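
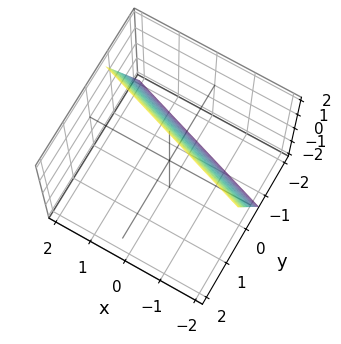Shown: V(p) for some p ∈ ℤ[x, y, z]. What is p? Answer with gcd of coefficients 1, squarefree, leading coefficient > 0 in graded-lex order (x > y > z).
(a) The degree is 1 — every cross-section is a straight line — this is a plane.
(b) From the axis intercepts and sections: it crosses the z-axis at the gridline z = 2; it meets the x-axis at x = -2 (among the integer gridlines).
(c) Matching integer coefficients to the picture gives p.

x + 3*y - z + 2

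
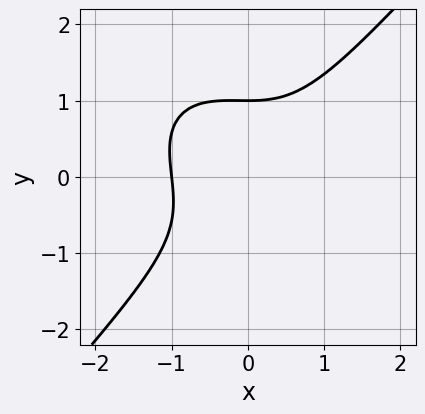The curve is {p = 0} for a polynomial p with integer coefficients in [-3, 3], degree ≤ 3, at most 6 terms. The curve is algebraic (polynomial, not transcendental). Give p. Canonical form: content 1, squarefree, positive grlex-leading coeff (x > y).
(a) The degree is 3 — a generic line meets the curve in up to 3 points.
(b) Observable constraints: it crosses the x-axis at the gridline x = -1; it meets the y-axis at y = 1 (among the integer gridlines).
(c) Putting this together gives p.

3*x^3 + x^2*y - 3*y^3 + 3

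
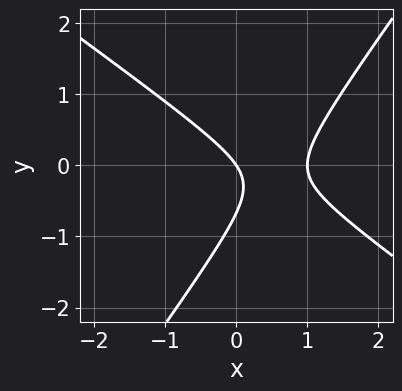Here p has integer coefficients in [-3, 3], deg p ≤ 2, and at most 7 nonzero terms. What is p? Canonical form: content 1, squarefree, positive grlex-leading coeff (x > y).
3*x^2 + 2*x*y - 3*y^2 - 3*x - 2*y

Degree: no degree-1 curve has this shape, so deg p = 2.
Checking where it meets the axes: among the integer gridlines, it crosses the x-axis at x ∈ {0, 1}; it meets the y-axis at y = 0 (among the integer gridlines).
Assembling these constraints gives the stated polynomial.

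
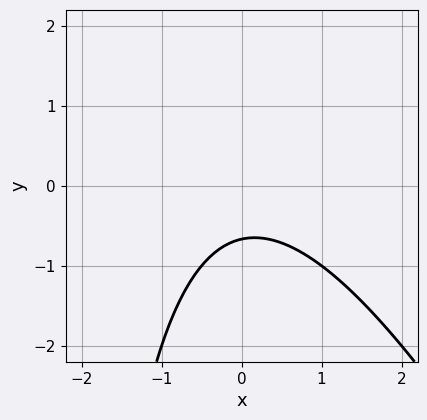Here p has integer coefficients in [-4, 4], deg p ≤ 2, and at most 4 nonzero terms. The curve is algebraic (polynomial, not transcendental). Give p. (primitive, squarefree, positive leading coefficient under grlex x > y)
2*x^2 + x*y + 3*y + 2

1. The degree is 2 — a generic line meets the curve in up to 2 points.
2. Observable constraints: the curve avoids every integer x-axis point in the box.
3. Solving for integer coefficients yields p as stated.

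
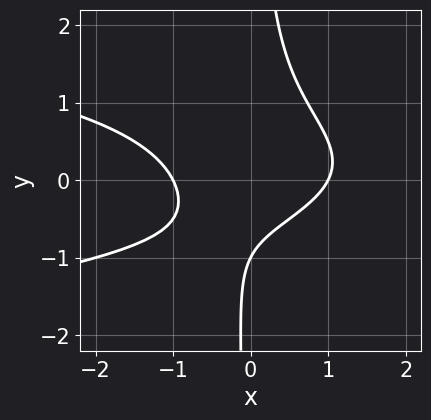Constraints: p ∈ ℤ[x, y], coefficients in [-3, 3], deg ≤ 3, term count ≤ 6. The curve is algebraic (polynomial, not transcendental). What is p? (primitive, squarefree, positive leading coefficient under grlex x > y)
1. Degree: the shape is more complex than any degree-2 curve, so deg p = 3.
2. Against the integer gridlines: the x-axis gridline crossings are at x ∈ {-1, 1}; one y-axis crossing is at y = -1.
3. These observations pin down the coefficients.

2*x*y^2 + x^2 - y - 1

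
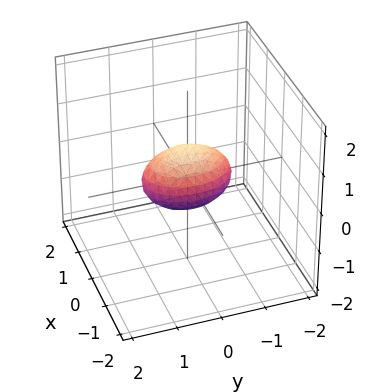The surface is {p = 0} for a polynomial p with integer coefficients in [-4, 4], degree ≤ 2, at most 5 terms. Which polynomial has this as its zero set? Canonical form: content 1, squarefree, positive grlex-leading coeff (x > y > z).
2*x^2 + y^2 + 2*z^2 - 1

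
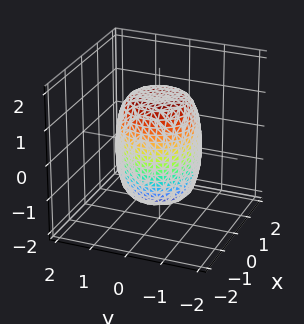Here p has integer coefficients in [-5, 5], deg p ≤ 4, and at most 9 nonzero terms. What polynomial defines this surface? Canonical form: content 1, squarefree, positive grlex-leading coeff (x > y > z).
2*x^4 + 4*x^2*y^2 + 2*y^4 - x^2 - y^2 + z^2 - 2

1. The degree is 4 — the shape is more complex than any degree-3 surface.
2. Symmetry: every cross-section ⟂ z is a circle, so x, y appear only via x² + y².
3. Against the integer gridlines: a circular section at z = 0 has radius between 1 and 2.
4. These observations pin down the coefficients.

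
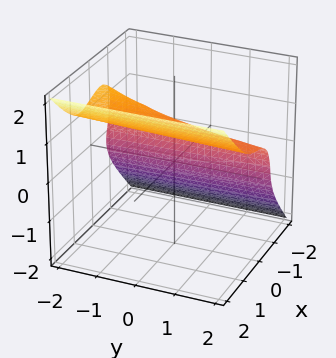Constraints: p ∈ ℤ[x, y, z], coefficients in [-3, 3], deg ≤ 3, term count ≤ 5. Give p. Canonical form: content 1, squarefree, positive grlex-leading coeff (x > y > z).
3*x^3 + x*y*z - y*z^2 - 3*z^3 + 2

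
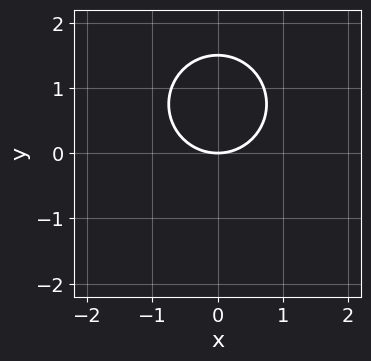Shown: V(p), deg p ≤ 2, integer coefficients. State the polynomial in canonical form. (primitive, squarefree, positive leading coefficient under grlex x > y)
2*x^2 + 2*y^2 - 3*y

1. Degree: the shape is more complex than any degree-1 curve, so deg p = 2.
2. Symmetries: mirror symmetry x ↦ −x ⇒ only even powers of x.
3. From the visible intercepts: it crosses the y-axis at the gridline y = 0; one x-axis crossing is at x = 0.
4. Fitting integer coefficients to these (and the overall shape) gives p.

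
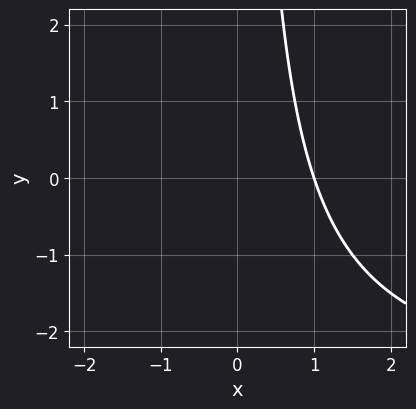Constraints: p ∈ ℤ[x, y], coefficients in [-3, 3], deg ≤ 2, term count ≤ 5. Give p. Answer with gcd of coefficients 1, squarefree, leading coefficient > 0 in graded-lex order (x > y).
The degree is 2 — no degree-1 curve has this shape.
Against the integer gridlines: the curve avoids every integer y-axis point in the box; it crosses the x-axis at the gridline x = 1.
Fitting integer coefficients to these (and the overall shape) gives p.

x*y + 3*x - 3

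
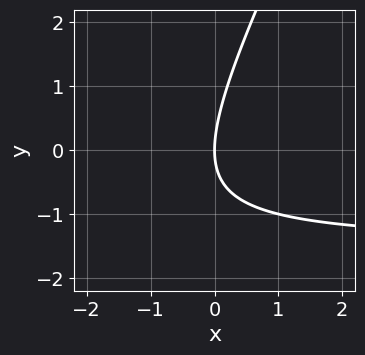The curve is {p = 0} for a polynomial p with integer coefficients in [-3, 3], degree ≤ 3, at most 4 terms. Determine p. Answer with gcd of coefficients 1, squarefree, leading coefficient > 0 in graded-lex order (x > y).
2*x*y - y^2 + 3*x

First, deg p = 2. The shape is more complex than any degree-1 curve.
Next, observable constraints: it meets the y-axis at y = 0 (among the integer gridlines); one x-axis crossing is at x = 0.
Finally, fitting integer coefficients to these (and the overall shape) gives p.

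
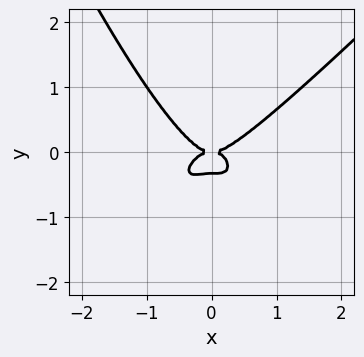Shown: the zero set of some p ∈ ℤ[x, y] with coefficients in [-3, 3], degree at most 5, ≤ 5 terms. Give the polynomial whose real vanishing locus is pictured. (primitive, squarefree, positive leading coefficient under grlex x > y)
3*x^4 - 2*x^3*y - x^2*y^2 - 3*y^3 - y^2

1. The degree is 4 — the shape is more complex than any degree-3 curve.
2. From the visible intercepts: it crosses the y-axis at the gridline y = 0; one x-axis crossing is at x = 0.
3. Fitting integer coefficients to these (and the overall shape) gives p.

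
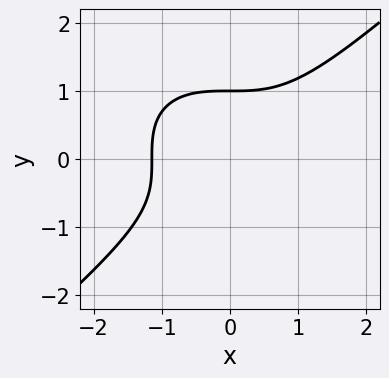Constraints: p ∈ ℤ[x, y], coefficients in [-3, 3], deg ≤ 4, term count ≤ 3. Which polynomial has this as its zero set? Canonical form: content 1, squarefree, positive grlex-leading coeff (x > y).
2*x^3 - 3*y^3 + 3

1. deg p = 3. No degree-2 curve has this shape.
2. Observable constraints: one y-axis crossing is at y = 1.
3. Together with the visible shape, these determine p as stated.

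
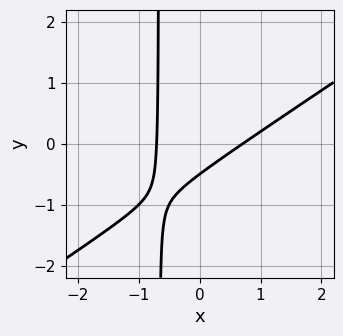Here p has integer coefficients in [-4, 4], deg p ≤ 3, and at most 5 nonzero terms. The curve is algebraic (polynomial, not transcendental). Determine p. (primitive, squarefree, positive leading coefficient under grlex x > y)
1. Degree: a generic line meets the curve in up to 2 points, so deg p = 2.
2. The integer polynomial consistent with all of this is the stated p.

2*x^2 - 3*x*y - 2*y - 1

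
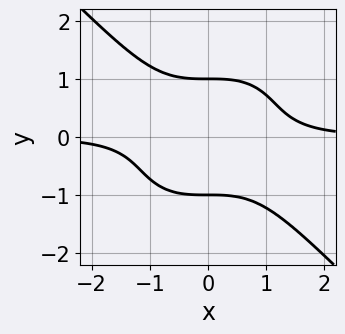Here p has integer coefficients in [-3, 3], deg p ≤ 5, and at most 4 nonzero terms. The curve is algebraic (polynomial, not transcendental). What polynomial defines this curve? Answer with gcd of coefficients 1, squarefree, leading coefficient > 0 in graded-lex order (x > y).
First, deg p = 4. No degree-3 curve has this shape.
Then, observable constraints: no x-intercept at any integer in the box; among the integer gridlines, it crosses the y-axis at y ∈ {-1, 1}.
Finally, these observations pin down the coefficients.

x^3*y + y^4 - 1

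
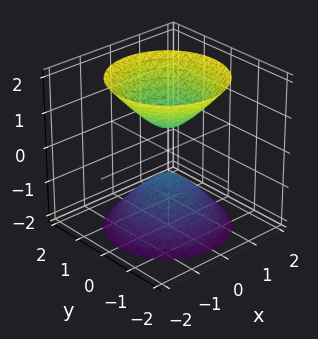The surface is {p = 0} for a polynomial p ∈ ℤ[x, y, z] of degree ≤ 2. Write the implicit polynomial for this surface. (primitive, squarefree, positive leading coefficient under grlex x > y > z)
3*x^2 + 3*y^2 - 2*z^2 + 1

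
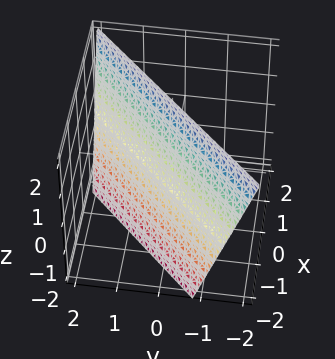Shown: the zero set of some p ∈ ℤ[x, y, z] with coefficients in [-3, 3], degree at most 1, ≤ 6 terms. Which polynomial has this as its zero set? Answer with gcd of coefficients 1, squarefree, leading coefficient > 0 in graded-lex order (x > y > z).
First, degree: every cross-section is a straight line — this is a plane, so deg p = 1.
Then, reading off the gridlines: it meets the z-axis at z = 2 (among the integer gridlines).
Finally, the integer polynomial consistent with all of this is the stated p.

3*x - 3*y - z + 2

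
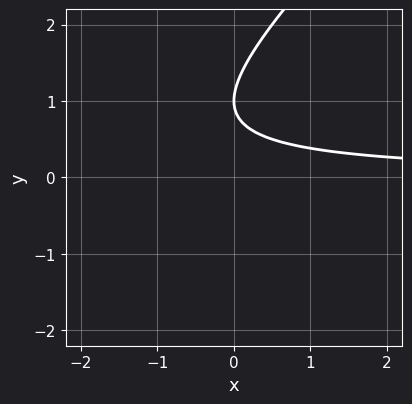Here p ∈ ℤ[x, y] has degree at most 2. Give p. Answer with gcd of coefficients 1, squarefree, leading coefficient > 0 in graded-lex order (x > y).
x*y - y^2 + 2*y - 1

1. The degree is 2 — the shape is more complex than any degree-1 curve.
2. Observable constraints: one y-axis crossing is at y = 1; no x-intercept at any integer in the box.
3. The integer polynomial consistent with all of this is the stated p.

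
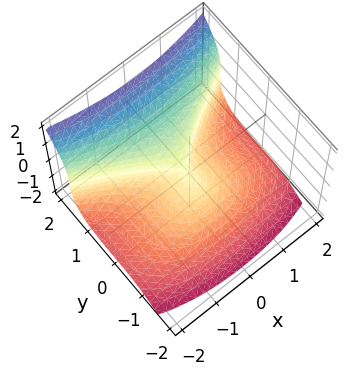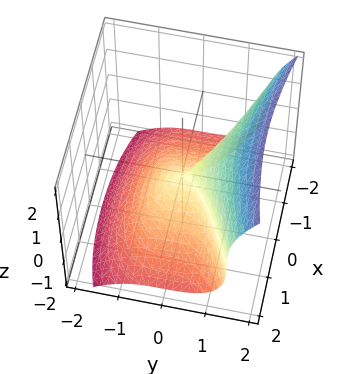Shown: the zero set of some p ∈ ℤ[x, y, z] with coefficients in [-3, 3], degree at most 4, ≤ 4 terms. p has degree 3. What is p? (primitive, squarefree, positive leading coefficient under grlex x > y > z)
(a) The degree is 3 — the shape is more complex than any degree-2 surface.
(b) Observable constraints: one z-axis crossing is at z = 0; it crosses the y-axis at the gridline y = 0.
(c) The integer polynomial consistent with all of this is the stated p.

3*y^3 - 2*z^3 - 2*x^2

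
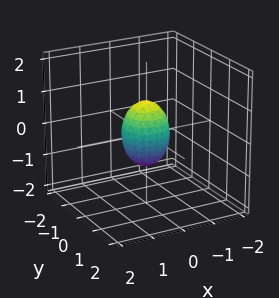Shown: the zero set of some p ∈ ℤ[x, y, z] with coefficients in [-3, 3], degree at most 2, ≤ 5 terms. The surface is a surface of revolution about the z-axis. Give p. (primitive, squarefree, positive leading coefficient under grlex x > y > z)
2*x^2 + 2*y^2 + z^2 - 1

The degree is 2 — no degree-1 surface has this shape.
Symmetry: every cross-section ⟂ z is a circle, so x, y appear only via x² + y².
Against the integer gridlines: a circular section at z = 0 has radius between 0 and 1; the z-axis gridline crossings are at z ∈ {-1, 1}.
Assembling these constraints gives the stated polynomial.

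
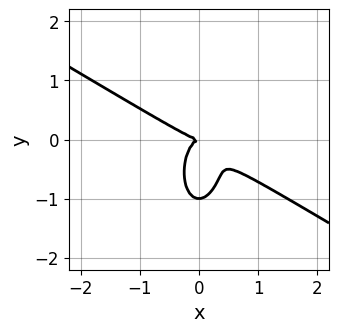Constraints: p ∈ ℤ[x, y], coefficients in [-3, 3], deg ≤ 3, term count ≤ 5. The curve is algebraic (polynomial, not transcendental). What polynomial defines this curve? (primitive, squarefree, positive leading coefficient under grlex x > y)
2*x^3 + 3*x^2*y + y^3 + y^2

1. Degree: a generic line meets the curve in up to 3 points, so deg p = 3.
2. Reading off the gridlines: one x-axis crossing is at x = 0; the y-axis gridline crossings are at y ∈ {-1, 0}.
3. The integer polynomial consistent with all of this is the stated p.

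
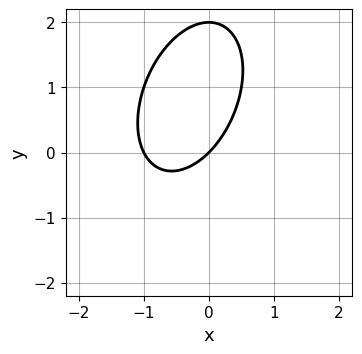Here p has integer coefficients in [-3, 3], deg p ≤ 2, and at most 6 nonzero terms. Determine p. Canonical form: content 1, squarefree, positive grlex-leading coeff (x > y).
2*x^2 - x*y + y^2 + 2*x - 2*y

(a) The degree is 2 — the shape is more complex than any degree-1 curve.
(b) Reading off the gridlines: among the integer gridlines, it crosses the x-axis at x ∈ {-1, 0}; among the integer gridlines, it crosses the y-axis at y ∈ {0, 2}.
(c) Solving for integer coefficients yields p as stated.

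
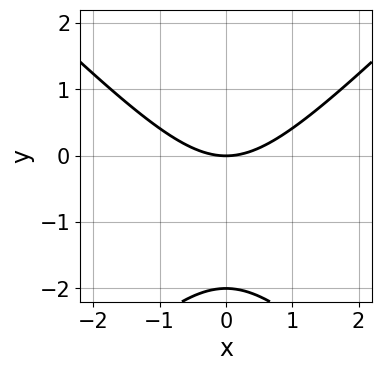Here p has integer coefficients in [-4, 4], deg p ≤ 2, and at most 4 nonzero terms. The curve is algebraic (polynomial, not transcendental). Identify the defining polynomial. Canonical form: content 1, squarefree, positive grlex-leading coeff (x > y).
x^2 - y^2 - 2*y

(a) The degree is 2 — no degree-1 curve has this shape.
(b) Symmetries: it's symmetric under x → −x, forcing even powers of x.
(c) Against the integer gridlines: one x-axis crossing is at x = 0; the y-axis gridline crossings are at y ∈ {-2, 0}.
(d) Together with the visible shape, these determine p as stated.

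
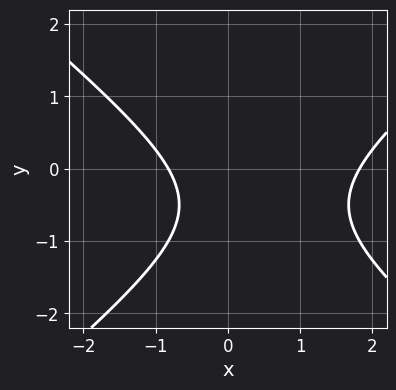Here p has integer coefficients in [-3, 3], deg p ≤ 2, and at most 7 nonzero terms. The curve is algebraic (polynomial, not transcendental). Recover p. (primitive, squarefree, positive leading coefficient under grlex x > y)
2*x^2 - 3*y^2 - 2*x - 3*y - 3

Degree: the shape is more complex than any degree-1 curve, so deg p = 2.
Observable constraints: no y-intercept at any integer in the box.
These observations pin down the coefficients.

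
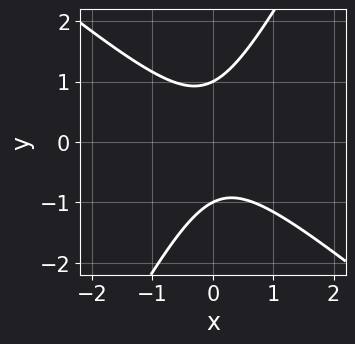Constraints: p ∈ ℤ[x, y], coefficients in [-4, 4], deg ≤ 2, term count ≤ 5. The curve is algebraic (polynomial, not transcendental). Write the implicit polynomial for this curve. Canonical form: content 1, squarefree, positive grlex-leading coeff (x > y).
3*x^2 + 2*x*y - 2*y^2 + 2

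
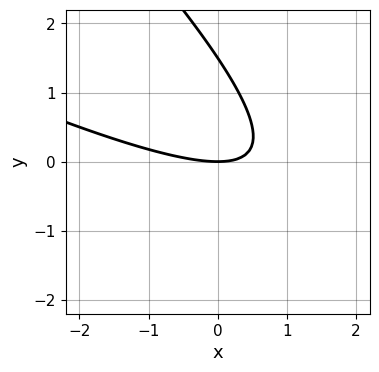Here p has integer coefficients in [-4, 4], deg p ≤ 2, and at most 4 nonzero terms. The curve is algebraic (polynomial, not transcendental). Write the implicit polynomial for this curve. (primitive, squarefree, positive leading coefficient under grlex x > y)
x^2 + 3*x*y + 2*y^2 - 3*y

1. Degree: a generic line meets the curve in up to 2 points, so deg p = 2.
2. Checking where it meets the axes: it crosses the x-axis at the gridline x = 0; it crosses the y-axis at the gridline y = 0.
3. These observations pin down the coefficients.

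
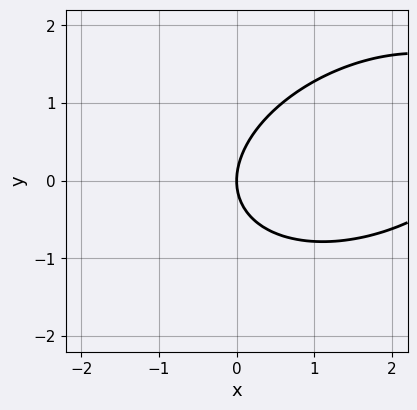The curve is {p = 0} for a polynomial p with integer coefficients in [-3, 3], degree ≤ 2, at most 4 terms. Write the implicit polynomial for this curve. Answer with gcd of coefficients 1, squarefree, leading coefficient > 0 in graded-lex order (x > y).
(a) Degree: a generic line meets the curve in up to 2 points, so deg p = 2.
(b) Observable constraints: one y-axis crossing is at y = 0; it crosses the x-axis at the gridline x = 0.
(c) Together with the visible shape, these determine p as stated.

x^2 - x*y + 2*y^2 - 3*x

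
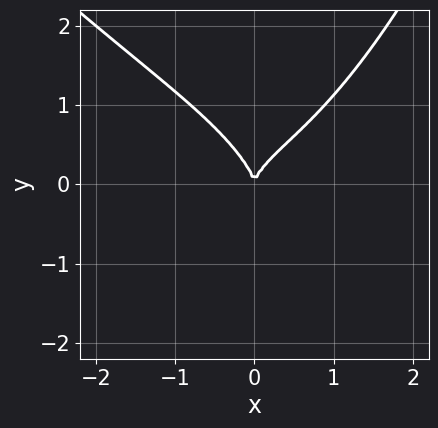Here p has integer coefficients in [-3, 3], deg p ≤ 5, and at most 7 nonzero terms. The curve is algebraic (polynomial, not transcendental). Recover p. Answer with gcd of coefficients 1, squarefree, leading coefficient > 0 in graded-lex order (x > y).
(a) Degree: the shape is more complex than any degree-3 curve, so deg p = 4.
(b) Observable constraints: one y-axis crossing is at y = 0; it crosses the x-axis at the gridline x = 0.
(c) Together with the visible shape, these determine p as stated.

x^4 + x^3*y - x*y^2 - 2*y^3 + 2*x^2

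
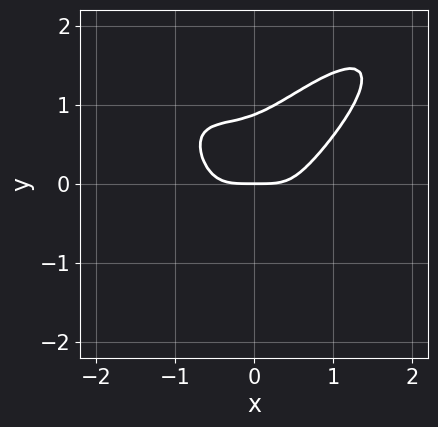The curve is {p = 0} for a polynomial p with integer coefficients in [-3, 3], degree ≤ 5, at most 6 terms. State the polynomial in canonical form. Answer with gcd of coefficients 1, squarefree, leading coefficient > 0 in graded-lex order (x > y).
3*x^4 - 3*x^2*y^2 + 3*y^4 - 3*x*y^2 - 2*y

1. Degree: the shape is more complex than any degree-3 curve, so deg p = 4.
2. Checking where it meets the axes: it meets the y-axis at y = 0 (among the integer gridlines); it meets the x-axis at x = 0 (among the integer gridlines).
3. These observations pin down the coefficients.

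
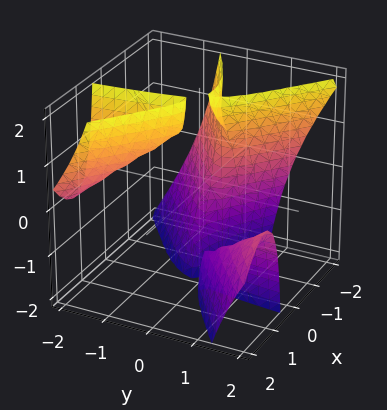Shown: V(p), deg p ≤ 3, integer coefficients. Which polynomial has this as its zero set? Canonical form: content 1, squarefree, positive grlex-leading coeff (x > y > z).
2*x^3 - 3*x*y^2 + 3*x*y*z + 2*x^2 + 2*y^2

First, there are 3 components. They look like related sheets of one shape, so recover p as a whole.
Then, degree: a generic line meets the surface in up to 3 points, so deg p = 3.
Next, checking where it meets the axes: one x-axis crossing is at x = -1; every point of the z-axis in the box is on the surface.
Finally, assembling these constraints gives the stated polynomial.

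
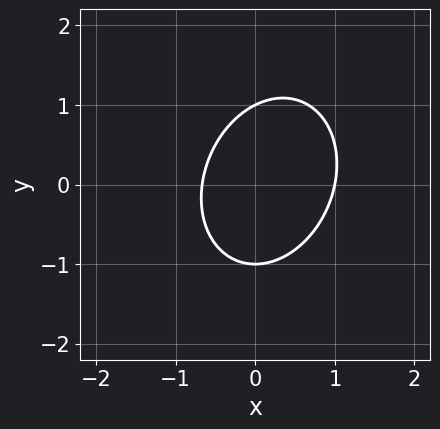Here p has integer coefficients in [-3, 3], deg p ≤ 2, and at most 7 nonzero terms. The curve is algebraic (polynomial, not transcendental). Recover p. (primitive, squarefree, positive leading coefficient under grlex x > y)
3*x^2 - x*y + 2*y^2 - x - 2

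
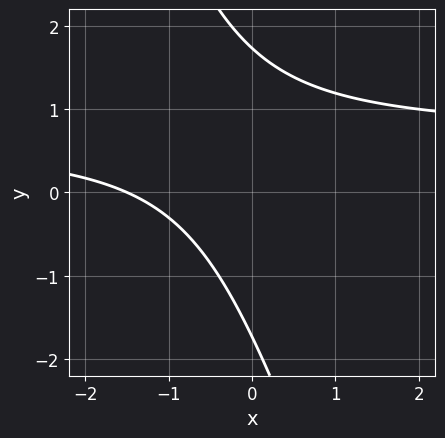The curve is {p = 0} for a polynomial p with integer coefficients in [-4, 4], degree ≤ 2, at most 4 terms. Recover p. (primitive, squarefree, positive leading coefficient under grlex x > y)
(a) deg p = 2. The shape is more complex than any degree-1 curve.
(b) Matching integer coefficients to the picture gives p.

3*x*y + y^2 - 2*x - 3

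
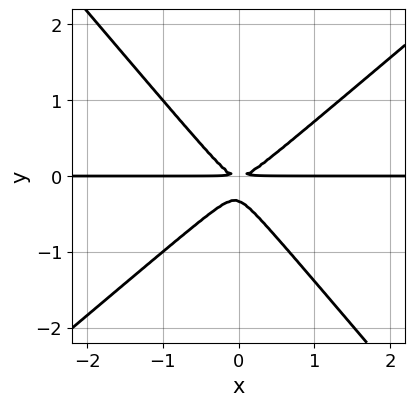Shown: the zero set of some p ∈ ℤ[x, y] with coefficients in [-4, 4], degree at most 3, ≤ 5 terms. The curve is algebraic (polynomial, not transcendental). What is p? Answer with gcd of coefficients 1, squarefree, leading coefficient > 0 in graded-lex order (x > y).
3*x^2*y - x*y^2 - 3*y^3 - y^2

The degree is 3 — a generic line meets the curve in up to 3 points.
From the visible intercepts: the visible x-axis segment lies entirely on the curve.
The integer polynomial consistent with all of this is the stated p.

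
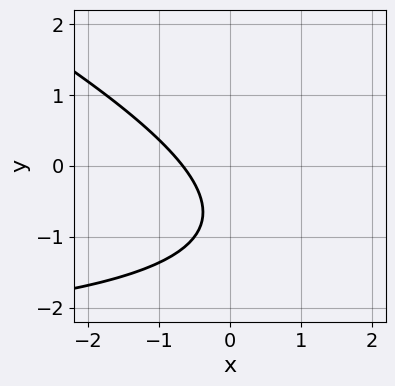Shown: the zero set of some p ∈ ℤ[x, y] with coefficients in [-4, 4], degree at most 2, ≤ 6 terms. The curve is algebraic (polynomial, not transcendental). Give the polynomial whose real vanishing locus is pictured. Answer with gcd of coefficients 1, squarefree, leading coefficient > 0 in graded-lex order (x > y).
(a) deg p = 2. No degree-1 curve has this shape.
(b) Against the integer gridlines: no y-intercept at any integer in the box.
(c) Solving for integer coefficients yields p as stated.

x*y + 2*y^2 + 3*x + 3*y + 2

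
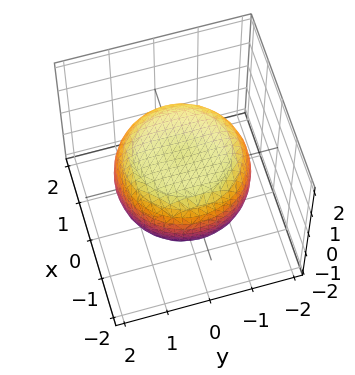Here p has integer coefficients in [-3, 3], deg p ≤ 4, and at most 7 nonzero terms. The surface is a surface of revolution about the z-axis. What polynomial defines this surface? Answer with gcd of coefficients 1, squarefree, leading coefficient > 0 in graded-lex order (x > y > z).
1. Degree: no degree-3 surface has this shape, so deg p = 4.
2. Symmetries: the surface is invariant under rotation about z: p = q(x² + y², z).
3. From the axis intercepts and sections: among the integer gridlines, it crosses the z-axis at z ∈ {-1, 1}; a circular section at z = 1 has radius exactly 1.
4. Matching integer coefficients to the picture gives p.

x^4 + 2*x^2*y^2 + y^4 - x^2 - y^2 + 3*z^2 - 3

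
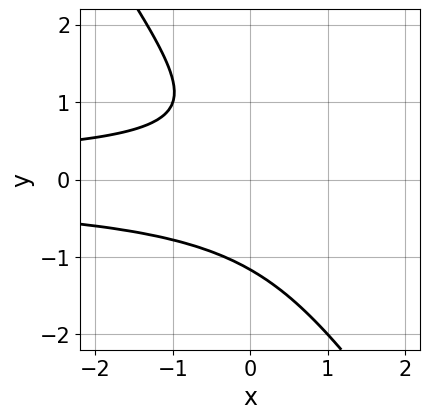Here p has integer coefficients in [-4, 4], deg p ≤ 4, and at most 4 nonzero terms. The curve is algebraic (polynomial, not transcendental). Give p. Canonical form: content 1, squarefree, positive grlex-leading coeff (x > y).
First, the degree is 3 — the shape is more complex than any degree-2 curve.
Then, checking where it meets the axes: no x-intercept at any integer in the box.
Finally, these observations pin down the coefficients.

3*x*y^2 + 2*y^3 - y + 2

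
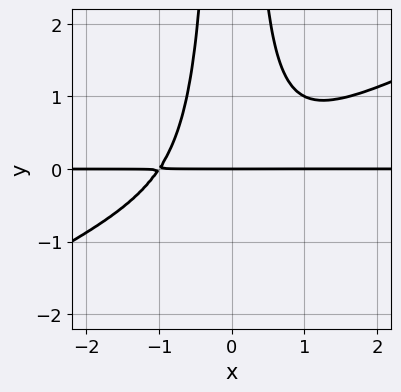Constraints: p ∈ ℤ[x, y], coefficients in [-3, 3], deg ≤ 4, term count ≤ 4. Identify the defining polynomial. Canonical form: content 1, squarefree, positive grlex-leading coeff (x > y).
The degree is 4 — a generic line meets the curve in up to 4 points.
Against the integer gridlines: the visible x-axis segment lies entirely on the curve; one y-axis crossing is at y = 0.
Solving for integer coefficients yields p as stated.

x^3*y - 2*x^2*y^2 + y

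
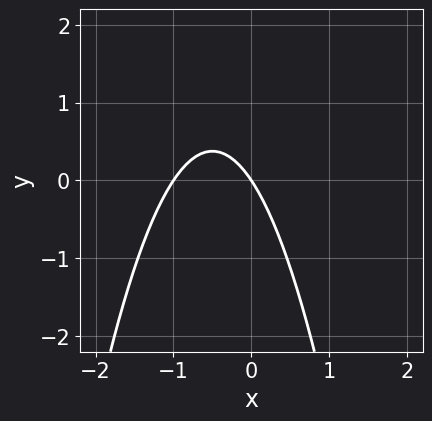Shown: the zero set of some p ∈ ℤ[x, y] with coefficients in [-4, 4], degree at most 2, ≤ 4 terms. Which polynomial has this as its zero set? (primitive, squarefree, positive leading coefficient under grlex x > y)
1. deg p = 2.
2. Against the integer gridlines: among the integer gridlines, it crosses the x-axis at x ∈ {-1, 0}; it crosses the y-axis at the gridline y = 0.
3. Assembling these constraints gives the stated polynomial.

3*x^2 + 3*x + 2*y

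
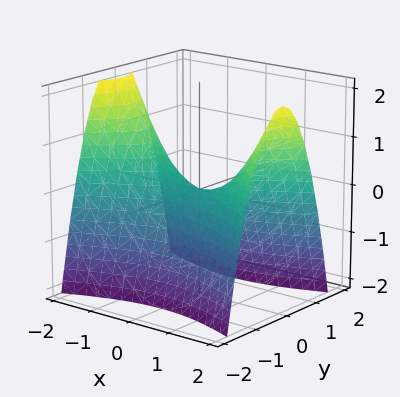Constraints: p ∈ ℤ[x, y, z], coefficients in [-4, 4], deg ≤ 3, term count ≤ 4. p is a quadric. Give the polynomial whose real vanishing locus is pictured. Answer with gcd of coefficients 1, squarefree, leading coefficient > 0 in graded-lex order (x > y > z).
x^2 - 3*y^2 - 2*z

First, degree: a saddle surface; a quadric, so deg p = 2.
Next, symmetries: the y ↦ −y reflection is a symmetry, so y appears only in even powers; it's symmetric under x → −x, forcing even powers of x.
Then, checking where it meets the axes: one y-axis crossing is at y = 0; it meets the z-axis at z = 0 (among the integer gridlines).
Finally, matching integer coefficients to the picture gives p.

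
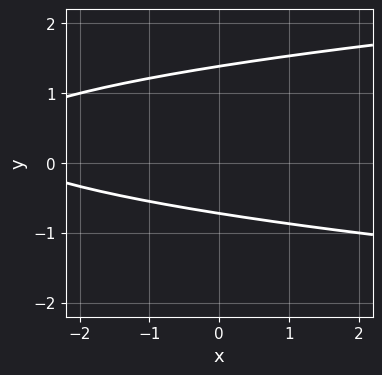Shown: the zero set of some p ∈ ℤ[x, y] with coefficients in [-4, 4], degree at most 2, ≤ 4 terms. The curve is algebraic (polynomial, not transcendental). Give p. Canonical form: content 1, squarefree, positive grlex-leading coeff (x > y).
3*y^2 - x - 2*y - 3

(a) Degree: a generic line meets the curve in up to 2 points, so deg p = 2.
(b) Checking where it meets the axes: no x-intercept at any integer in the box.
(c) Together with the visible shape, these determine p as stated.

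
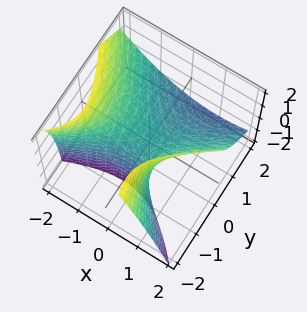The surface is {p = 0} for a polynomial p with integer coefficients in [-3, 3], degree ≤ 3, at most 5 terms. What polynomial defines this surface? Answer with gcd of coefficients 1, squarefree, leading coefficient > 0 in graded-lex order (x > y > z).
(a) deg p = 2.
(b) Observable constraints: it meets the z-axis at z = 0 (among the integer gridlines); it crosses the y-axis at the gridline y = 0; it crosses the x-axis at the gridline x = 0.
(c) Assembling these constraints gives the stated polynomial.

2*x^2 - 2*x*y - 2*y^2 - 3*y*z - 3*z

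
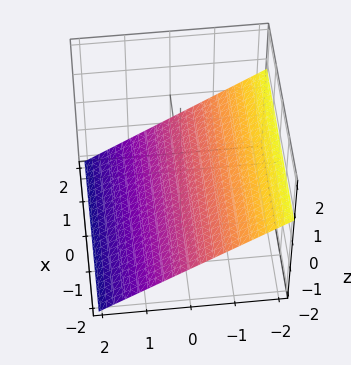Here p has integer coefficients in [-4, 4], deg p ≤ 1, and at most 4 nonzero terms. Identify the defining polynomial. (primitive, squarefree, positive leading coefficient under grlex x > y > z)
2*y + 3*z + 2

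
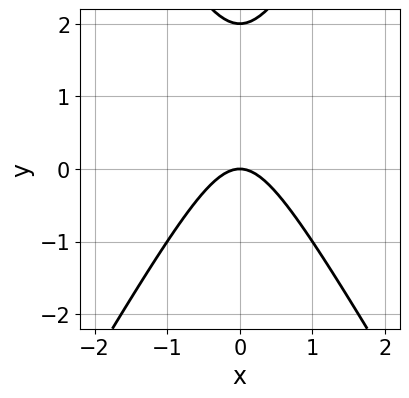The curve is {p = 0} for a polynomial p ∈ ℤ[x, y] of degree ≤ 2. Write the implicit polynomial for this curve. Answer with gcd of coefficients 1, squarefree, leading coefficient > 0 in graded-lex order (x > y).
(a) The degree is 2 — the shape is more complex than any degree-1 curve.
(b) Symmetries: the x ↦ −x reflection is a symmetry, so x appears only in even powers.
(c) Reading off the gridlines: one x-axis crossing is at x = 0; among the integer gridlines, it crosses the y-axis at y ∈ {0, 2}.
(d) Solving for integer coefficients yields p as stated.

3*x^2 - y^2 + 2*y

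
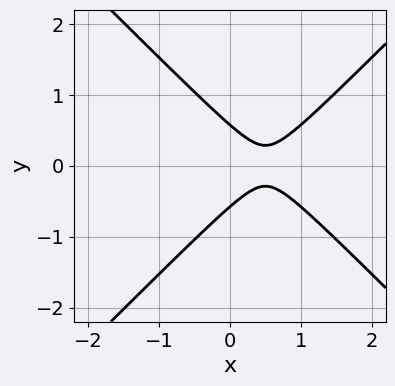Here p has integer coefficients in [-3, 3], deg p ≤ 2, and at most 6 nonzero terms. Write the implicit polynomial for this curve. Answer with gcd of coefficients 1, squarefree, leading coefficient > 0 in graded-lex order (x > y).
3*x^2 - 3*y^2 - 3*x + 1

(a) The degree is 2 — no degree-1 curve has this shape.
(b) Symmetries: mirror symmetry y ↦ −y ⇒ only even powers of y.
(c) Observable constraints: it misses every integer gridline on the x-axis.
(d) Solving for integer coefficients yields p as stated.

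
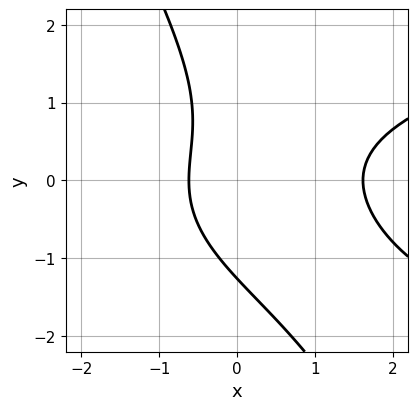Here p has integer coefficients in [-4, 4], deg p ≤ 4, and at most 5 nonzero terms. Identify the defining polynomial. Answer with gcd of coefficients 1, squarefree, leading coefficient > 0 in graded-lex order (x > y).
2*x*y^2 + y^3 - 2*x^2 + 2*x + 2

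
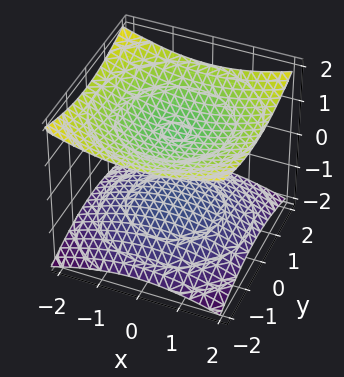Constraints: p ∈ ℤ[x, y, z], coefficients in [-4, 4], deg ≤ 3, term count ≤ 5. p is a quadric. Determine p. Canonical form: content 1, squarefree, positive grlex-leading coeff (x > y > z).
x^2 + y^2 - 3*z^2 + 3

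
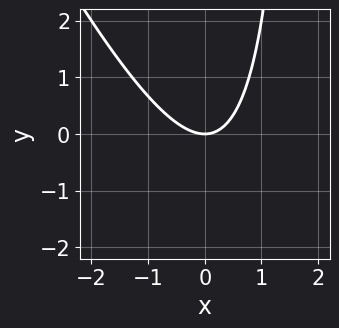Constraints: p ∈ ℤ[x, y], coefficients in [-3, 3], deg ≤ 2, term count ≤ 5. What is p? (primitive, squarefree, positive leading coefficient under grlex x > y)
First, the degree is 2 — no degree-1 curve has this shape.
Then, observable constraints: it crosses the x-axis at the gridline x = 0; it crosses the y-axis at the gridline y = 0.
Finally, together with the visible shape, these determine p as stated.

2*x^2 + x*y - 2*y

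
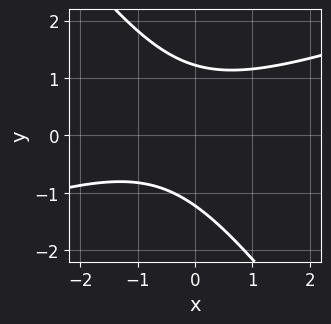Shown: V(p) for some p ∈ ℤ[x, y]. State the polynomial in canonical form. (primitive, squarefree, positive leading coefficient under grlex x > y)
x^2 - 2*x*y - 2*y^2 + x + 3

First, the degree is 2 — a generic line meets the curve in up to 2 points.
Then, from the axis intercepts and sections: no x-intercept at any integer in the box.
Finally, these observations pin down the coefficients.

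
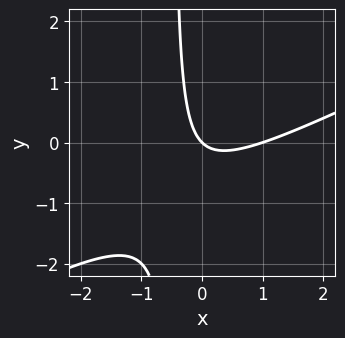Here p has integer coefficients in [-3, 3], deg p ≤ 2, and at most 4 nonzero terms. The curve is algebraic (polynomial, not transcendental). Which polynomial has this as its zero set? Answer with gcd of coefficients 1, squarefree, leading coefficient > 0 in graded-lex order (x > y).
x^2 - 2*x*y - x - y

First, deg p = 2. No degree-1 curve has this shape.
Next, against the integer gridlines: it crosses the y-axis at the gridline y = 0; the x-axis gridline crossings are at x ∈ {0, 1}.
Finally, together with the visible shape, these determine p as stated.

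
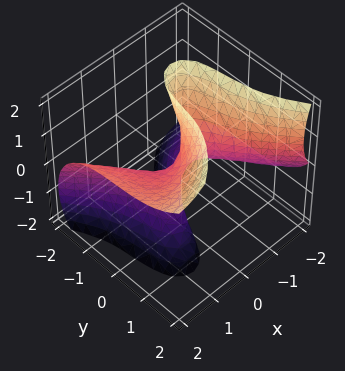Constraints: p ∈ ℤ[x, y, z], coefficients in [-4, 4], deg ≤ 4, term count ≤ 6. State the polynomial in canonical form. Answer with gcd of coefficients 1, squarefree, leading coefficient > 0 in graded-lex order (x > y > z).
(a) deg p = 3.
(b) From the visible intercepts: every point of the z-axis in the box is on the surface; one x-axis crossing is at x = 0; one y-axis crossing is at y = 0.
(c) Together with the visible shape, these determine p as stated.

2*x^3 - 3*x^2*z - 3*x*z^2 + 2*y^3 + 2*y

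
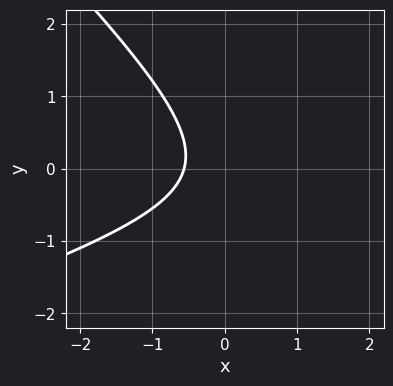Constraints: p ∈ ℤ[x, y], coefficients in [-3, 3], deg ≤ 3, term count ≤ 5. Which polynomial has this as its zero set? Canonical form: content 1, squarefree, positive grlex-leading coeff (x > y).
x^2 - 2*x*y - 3*y^2 - 3*x - 2

First, the degree is 2 — a generic line meets the curve in up to 2 points.
Then, from the visible intercepts: the curve avoids every integer y-axis point in the box.
Finally, solving for integer coefficients yields p as stated.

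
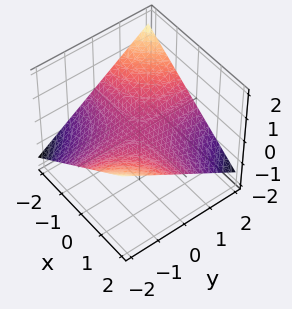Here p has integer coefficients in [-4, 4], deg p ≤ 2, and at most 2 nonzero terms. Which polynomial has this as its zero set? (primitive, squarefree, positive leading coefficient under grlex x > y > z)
x*y + 3*z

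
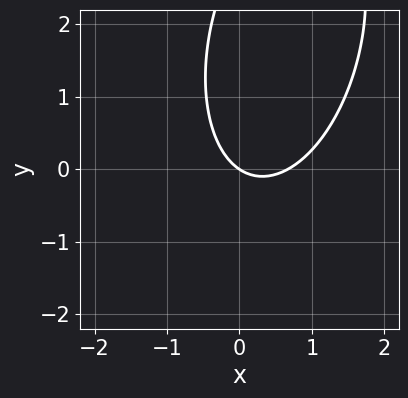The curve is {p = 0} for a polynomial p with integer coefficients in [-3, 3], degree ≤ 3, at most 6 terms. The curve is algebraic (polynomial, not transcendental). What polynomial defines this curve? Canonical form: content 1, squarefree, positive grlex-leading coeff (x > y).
3*x^2 - x*y + y^2 - 2*x - 3*y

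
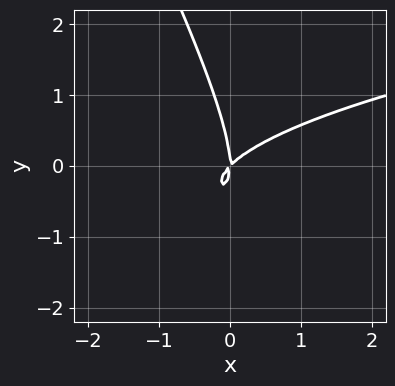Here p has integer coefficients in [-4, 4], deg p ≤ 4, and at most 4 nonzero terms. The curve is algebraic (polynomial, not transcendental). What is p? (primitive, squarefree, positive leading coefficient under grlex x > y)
2*x*y^2 + y^3 - 2*x^2 + 2*x*y

(a) Degree: a generic line meets the curve in up to 3 points, so deg p = 3.
(b) Reading off the gridlines: it crosses the x-axis at the gridline x = 0; one y-axis crossing is at y = 0.
(c) Together with the visible shape, these determine p as stated.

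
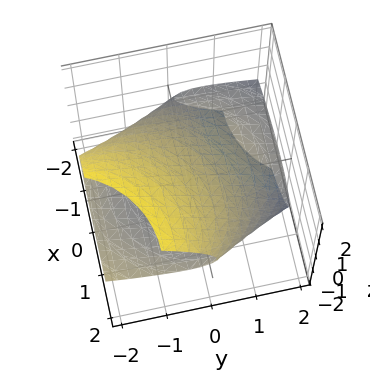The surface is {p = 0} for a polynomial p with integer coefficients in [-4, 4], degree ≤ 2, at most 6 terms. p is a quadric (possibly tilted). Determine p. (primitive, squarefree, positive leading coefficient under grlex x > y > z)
1. deg p = 2.
2. Observable constraints: among the integer gridlines, it crosses the z-axis at z ∈ {-1, 1}.
3. Assembling these constraints gives the stated polynomial.

x^2 - 2*x*z + y^2 + 3*y*z + 3*z^2 - 3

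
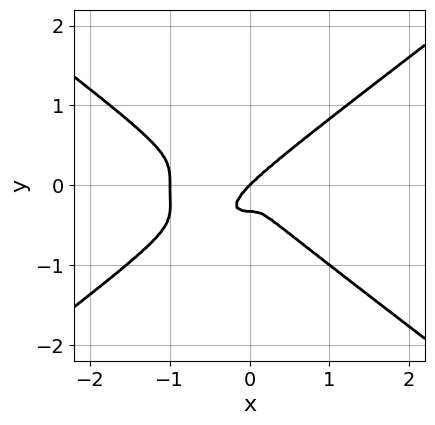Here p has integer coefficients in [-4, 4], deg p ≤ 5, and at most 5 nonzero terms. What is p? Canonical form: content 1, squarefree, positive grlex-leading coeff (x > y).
x^4 - 3*y^4 + x^3 - y^3

The degree is 4 — a generic line meets the curve in up to 4 points.
Checking where it meets the axes: one y-axis crossing is at y = 0; among the integer gridlines, it crosses the x-axis at x ∈ {-1, 0}.
Putting this together gives p.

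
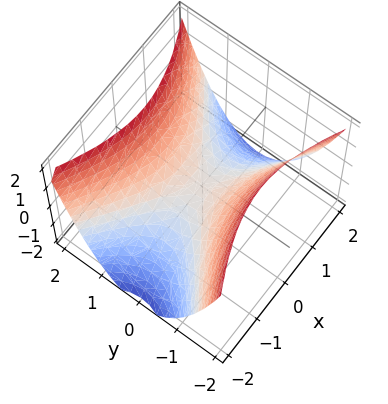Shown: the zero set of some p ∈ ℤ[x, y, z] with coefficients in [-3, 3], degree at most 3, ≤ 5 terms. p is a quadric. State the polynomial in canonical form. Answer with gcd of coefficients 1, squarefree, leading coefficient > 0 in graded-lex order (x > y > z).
x^2 - 2*y^2 + 2*z

(a) deg p = 2.
(b) Symmetries: mirror symmetry y ↦ −y ⇒ only even powers of y; the x ↦ −x reflection is a symmetry, so x appears only in even powers.
(c) Checking where it meets the axes: one x-axis crossing is at x = 0; it crosses the z-axis at the gridline z = 0.
(d) These observations pin down the coefficients.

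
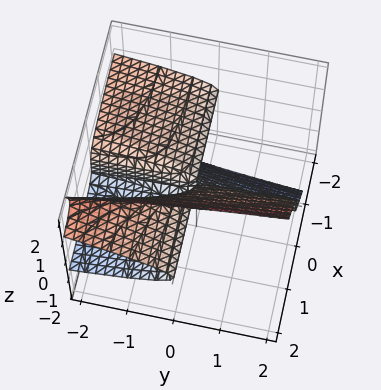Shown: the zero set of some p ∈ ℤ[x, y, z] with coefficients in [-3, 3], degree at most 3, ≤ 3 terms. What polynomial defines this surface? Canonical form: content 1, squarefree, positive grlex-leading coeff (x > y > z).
3*x*z^2 - 2*z^3 + x*y

1. Degree: a generic line meets the surface in up to 3 points, so deg p = 3.
2. Against the integer gridlines: every point of the y-axis in the box is on the surface; it crosses the z-axis at the gridline z = 0; the visible x-axis segment lies entirely on the surface.
3. Assembling these constraints gives the stated polynomial.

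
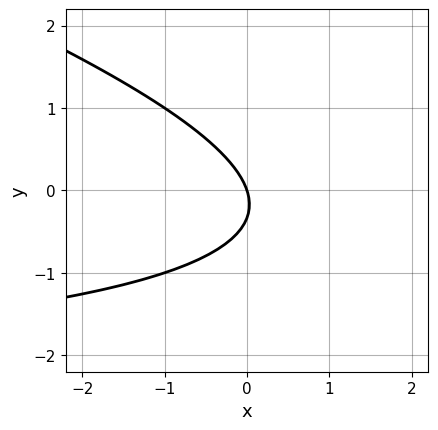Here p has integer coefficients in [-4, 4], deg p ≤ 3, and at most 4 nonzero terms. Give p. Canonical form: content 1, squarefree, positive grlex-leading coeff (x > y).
(a) deg p = 2.
(b) Reading off the gridlines: it crosses the y-axis at the gridline y = 0; it crosses the x-axis at the gridline x = 0.
(c) Solving for integer coefficients yields p as stated.

x*y + 3*y^2 + 3*x + y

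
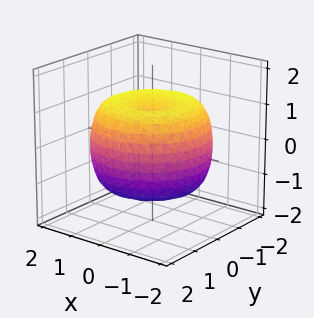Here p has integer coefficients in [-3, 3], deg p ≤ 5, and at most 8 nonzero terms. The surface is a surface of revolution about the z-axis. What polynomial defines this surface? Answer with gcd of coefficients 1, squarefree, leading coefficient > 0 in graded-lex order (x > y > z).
1. Degree: the shape is more complex than any degree-3 surface, so deg p = 4.
2. Symmetry: the z-axis is an axis of rotation, so x and y enter only as x² + y².
3. Against the integer gridlines: among the integer gridlines, it crosses the z-axis at z ∈ {-1, 1}; a circular section at z = 1 has radius between 1 and 2.
4. Solving for integer coefficients yields p as stated.

x^4 + 2*x^2*y^2 + y^4 - 2*x^2 - 2*y^2 + 2*z^2 - 2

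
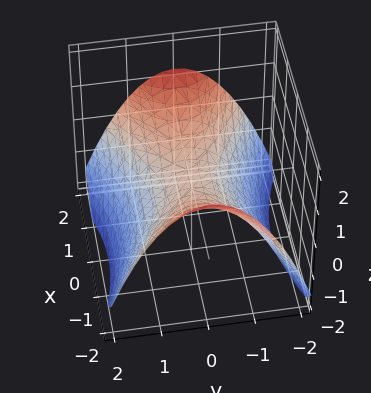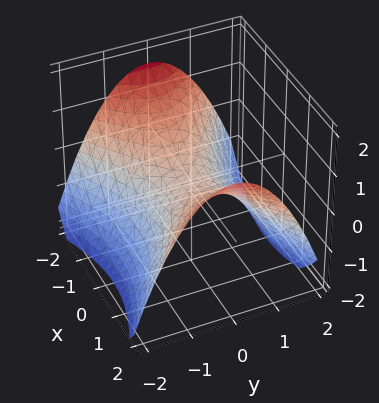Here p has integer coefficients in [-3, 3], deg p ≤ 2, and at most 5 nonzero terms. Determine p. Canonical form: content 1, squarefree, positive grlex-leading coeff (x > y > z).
x^2 - 2*y^2 - 3*z

1. deg p = 2.
2. Symmetries: it's symmetric under x → −x, forcing even powers of x; mirror symmetry y ↦ −y ⇒ only even powers of y.
3. From the axis intercepts and sections: it crosses the x-axis at the gridline x = 0; it crosses the z-axis at the gridline z = 0.
4. Matching integer coefficients to the picture gives p.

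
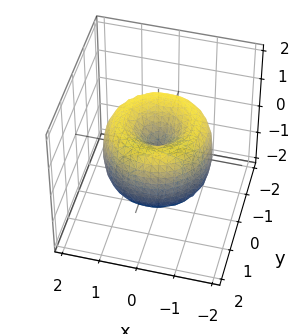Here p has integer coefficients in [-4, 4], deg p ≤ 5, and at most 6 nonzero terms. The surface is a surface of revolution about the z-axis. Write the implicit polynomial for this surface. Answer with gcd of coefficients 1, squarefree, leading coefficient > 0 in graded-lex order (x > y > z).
x^4 + 2*x^2*y^2 + y^4 - 2*x^2 - 2*y^2 + z^2

(a) Degree: the shape is more complex than any degree-3 surface, so deg p = 4.
(b) Symmetry: every cross-section ⟂ z is a circle, so x, y appear only via x² + y².
(c) Against the integer gridlines: a circular section at z = 1 has radius exactly 1; it meets the y-axis at y = 0 (among the integer gridlines); one z-axis crossing is at z = 0.
(d) Fitting integer coefficients to these (and the overall shape) gives p.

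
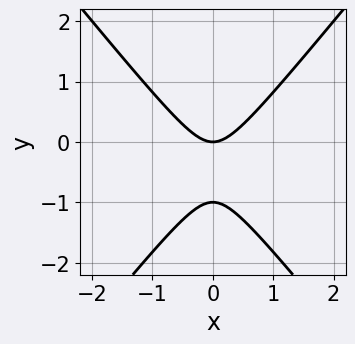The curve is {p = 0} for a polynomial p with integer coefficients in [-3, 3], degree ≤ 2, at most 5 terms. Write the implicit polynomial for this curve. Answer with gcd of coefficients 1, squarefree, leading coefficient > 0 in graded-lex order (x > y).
The degree is 2 — no degree-1 curve has this shape.
Symmetries: it's symmetric under x → −x, forcing even powers of x.
Checking where it meets the axes: one x-axis crossing is at x = 0; among the integer gridlines, it crosses the y-axis at y ∈ {-1, 0}.
Solving for integer coefficients yields p as stated.

3*x^2 - 2*y^2 - 2*y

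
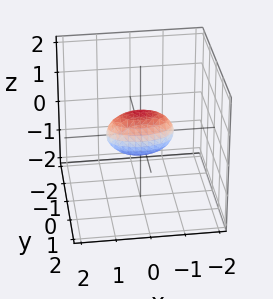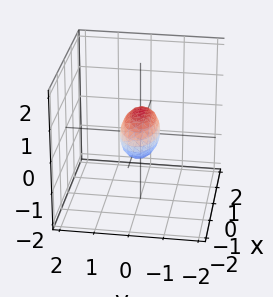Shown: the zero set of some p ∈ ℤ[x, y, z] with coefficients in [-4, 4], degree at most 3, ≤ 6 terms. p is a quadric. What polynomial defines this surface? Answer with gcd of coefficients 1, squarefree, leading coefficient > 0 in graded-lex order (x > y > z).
(a) The degree is 2 — a closed, bounded, convex surface; a quadric.
(b) Symmetries: mirror symmetry x ↦ −x ⇒ only even powers of x; mirror symmetry z ↦ −z ⇒ only even powers of z; it's symmetric under y → −y, forcing even powers of y.
(c) Observable constraints: the x-axis gridline crossings are at x ∈ {-1, 1}.
(d) Fitting integer coefficients to these (and the overall shape) gives p.

x^2 + 3*y^2 + 2*z^2 - 1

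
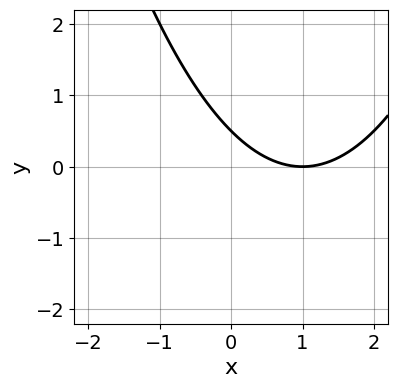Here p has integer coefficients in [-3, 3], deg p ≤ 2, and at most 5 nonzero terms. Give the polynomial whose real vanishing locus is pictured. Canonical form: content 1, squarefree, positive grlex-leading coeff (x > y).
(a) Degree: a generic line meets the curve in up to 2 points, so deg p = 2.
(b) Observable constraints: one x-axis crossing is at x = 1.
(c) Fitting integer coefficients to these (and the overall shape) gives p.

x^2 - 2*x - 2*y + 1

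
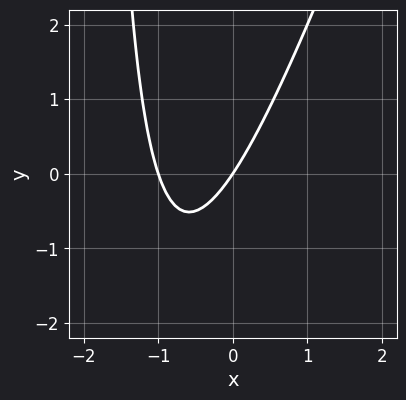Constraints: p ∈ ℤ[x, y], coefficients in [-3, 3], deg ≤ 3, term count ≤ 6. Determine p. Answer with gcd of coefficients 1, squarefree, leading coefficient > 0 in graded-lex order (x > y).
3*x^2 - x*y + 3*x - 2*y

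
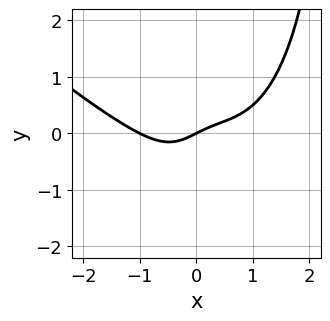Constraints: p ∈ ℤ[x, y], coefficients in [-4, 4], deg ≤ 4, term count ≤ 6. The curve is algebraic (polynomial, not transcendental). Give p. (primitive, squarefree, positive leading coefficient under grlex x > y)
1. Degree: a generic line meets the curve in up to 4 points, so deg p = 4.
2. Against the integer gridlines: among the integer gridlines, it crosses the x-axis at x ∈ {-1, 0}; it crosses the y-axis at the gridline y = 0.
3. Together with the visible shape, these determine p as stated.

x^4 + x^3*y - 3*x^2*y + x - 2*y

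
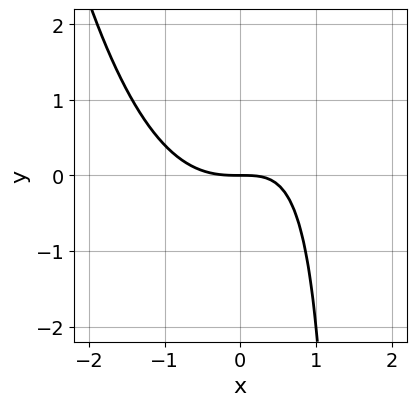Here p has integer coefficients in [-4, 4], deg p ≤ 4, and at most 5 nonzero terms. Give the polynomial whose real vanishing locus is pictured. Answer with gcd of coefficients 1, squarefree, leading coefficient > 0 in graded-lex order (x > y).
1. The degree is 3 — the shape is more complex than any degree-2 curve.
2. Observable constraints: it meets the x-axis at x = 0 (among the integer gridlines); one y-axis crossing is at y = 0.
3. These observations pin down the coefficients.

2*x^3 - 2*x*y + 3*y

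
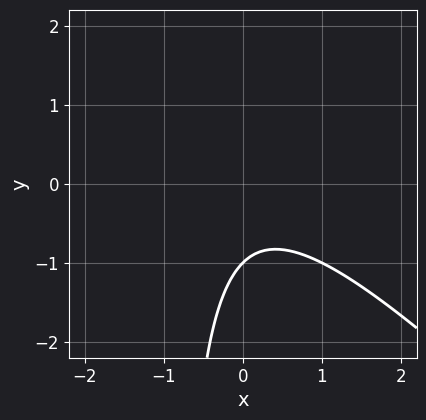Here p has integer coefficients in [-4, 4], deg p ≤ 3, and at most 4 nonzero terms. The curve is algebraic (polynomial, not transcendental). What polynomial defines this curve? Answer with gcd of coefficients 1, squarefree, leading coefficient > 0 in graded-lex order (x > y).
(a) The degree is 2 — no degree-1 curve has this shape.
(b) From the axis intercepts and sections: it misses every integer gridline on the x-axis; it meets the y-axis at y = -1 (among the integer gridlines).
(c) These observations pin down the coefficients.

x^2 + x*y + y + 1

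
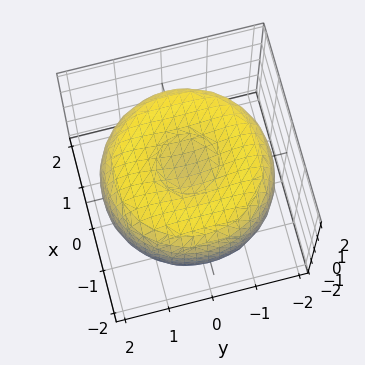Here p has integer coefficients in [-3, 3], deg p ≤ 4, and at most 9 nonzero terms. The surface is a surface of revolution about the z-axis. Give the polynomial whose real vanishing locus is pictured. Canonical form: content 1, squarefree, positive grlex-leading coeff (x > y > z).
1. deg p = 4. No degree-3 surface has this shape.
2. By symmetry, the z-axis is an axis of rotation, so x and y enter only as x² + y².
3. Observable constraints: a circular section at z = 1 has radius between 0 and 1.
4. Assembling these constraints gives the stated polynomial.

x^4 + 2*x^2*y^2 + y^4 - 3*x^2 - 3*y^2 + 3*z^2 - 2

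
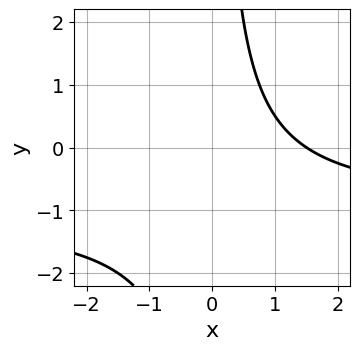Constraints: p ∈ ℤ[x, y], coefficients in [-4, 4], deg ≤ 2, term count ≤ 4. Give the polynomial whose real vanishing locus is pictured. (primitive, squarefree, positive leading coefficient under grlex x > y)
2*x*y + 2*x - 3

(a) The degree is 2 — a generic line meets the curve in up to 2 points.
(b) Checking where it meets the axes: the curve avoids every integer y-axis point in the box.
(c) These observations pin down the coefficients.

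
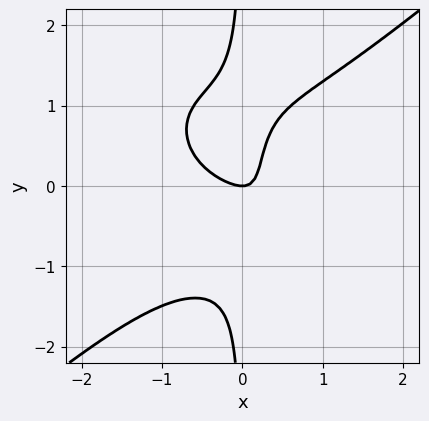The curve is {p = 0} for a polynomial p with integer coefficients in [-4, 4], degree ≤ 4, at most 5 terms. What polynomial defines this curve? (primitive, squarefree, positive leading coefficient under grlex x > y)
(a) The degree is 4 — a generic line meets the curve in up to 4 points.
(b) Reading off the gridlines: one y-axis crossing is at y = 0; it meets the x-axis at x = 0 (among the integer gridlines).
(c) Together with the visible shape, these determine p as stated.

2*x^4 - 3*x*y^3 + 2*x^2 + 3*x*y - y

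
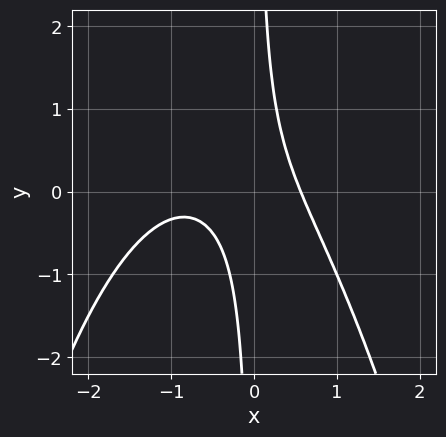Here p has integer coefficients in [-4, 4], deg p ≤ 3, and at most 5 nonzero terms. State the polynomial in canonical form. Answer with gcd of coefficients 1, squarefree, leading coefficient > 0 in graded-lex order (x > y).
2*x^3 + 2*x^2 + 3*x*y - 1

Degree: a generic line meets the curve in up to 3 points, so deg p = 3.
Observable constraints: it misses every integer gridline on the y-axis.
Solving for integer coefficients yields p as stated.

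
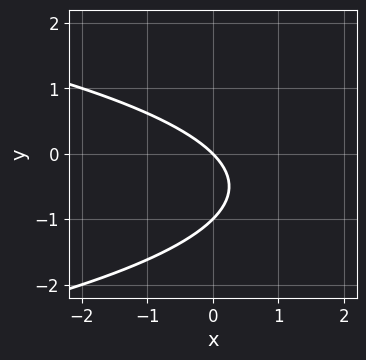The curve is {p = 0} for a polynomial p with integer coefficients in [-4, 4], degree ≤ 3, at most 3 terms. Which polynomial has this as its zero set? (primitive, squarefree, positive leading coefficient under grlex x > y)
y^2 + x + y

1. The degree is 2 — no degree-1 curve has this shape.
2. Reading off the gridlines: one x-axis crossing is at x = 0; among the integer gridlines, it crosses the y-axis at y ∈ {-1, 0}.
3. Fitting integer coefficients to these (and the overall shape) gives p.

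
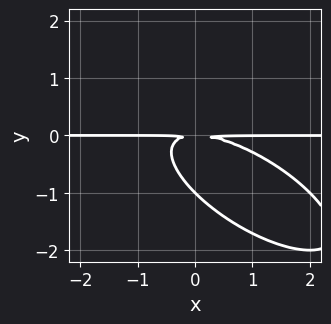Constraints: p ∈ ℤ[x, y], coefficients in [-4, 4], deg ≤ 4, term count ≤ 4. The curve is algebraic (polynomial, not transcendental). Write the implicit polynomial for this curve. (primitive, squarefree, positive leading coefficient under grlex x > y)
First, the degree is 3 — no degree-2 curve has this shape.
Next, checking where it meets the axes: it meets the y-axis at y = -1 (among the integer gridlines); the visible x-axis segment lies entirely on the curve.
Finally, assembling these constraints gives the stated polynomial.

x^2*y + 2*x*y^2 + 2*y^3 + 2*y^2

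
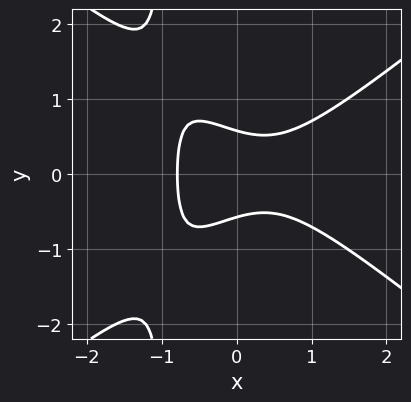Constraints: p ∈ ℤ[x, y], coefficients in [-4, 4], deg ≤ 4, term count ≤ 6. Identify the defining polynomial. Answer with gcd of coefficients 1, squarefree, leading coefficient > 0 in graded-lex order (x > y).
1. The degree is 3 — no degree-2 curve has this shape.
2. Symmetries: it's symmetric under y → −y, forcing even powers of y.
3. These observations pin down the coefficients.

2*x^3 - 3*x*y^2 - 3*y^2 + 1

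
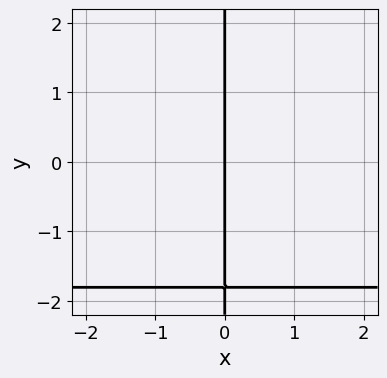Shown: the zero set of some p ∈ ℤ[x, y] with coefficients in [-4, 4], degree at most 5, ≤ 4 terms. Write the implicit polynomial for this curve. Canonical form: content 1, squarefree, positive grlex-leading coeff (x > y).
deg p = 4. A generic line meets the curve in up to 4 points.
Against the integer gridlines: it meets the x-axis at x = 0 (among the integer gridlines); the visible y-axis segment lies entirely on the curve.
Together with the visible shape, these determine p as stated.

2*x*y^3 + 3*x*y^2 + 2*x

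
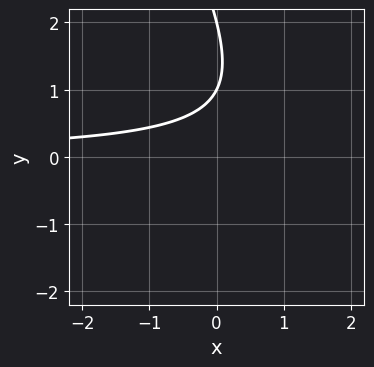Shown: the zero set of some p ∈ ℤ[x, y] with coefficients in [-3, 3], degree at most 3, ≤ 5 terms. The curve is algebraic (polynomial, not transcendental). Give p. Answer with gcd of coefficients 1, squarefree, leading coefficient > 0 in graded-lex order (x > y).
1. deg p = 2.
2. From the axis intercepts and sections: the y-axis gridline crossings are at y ∈ {1, 2}; it misses every integer gridline on the x-axis.
3. Fitting integer coefficients to these (and the overall shape) gives p.

2*x*y + y^2 - 3*y + 2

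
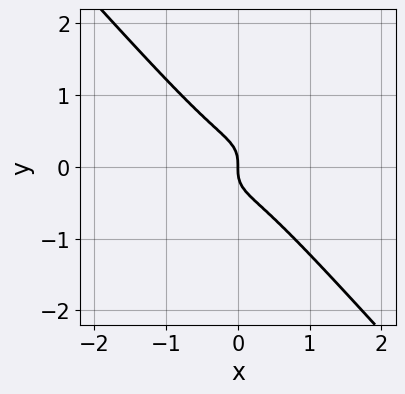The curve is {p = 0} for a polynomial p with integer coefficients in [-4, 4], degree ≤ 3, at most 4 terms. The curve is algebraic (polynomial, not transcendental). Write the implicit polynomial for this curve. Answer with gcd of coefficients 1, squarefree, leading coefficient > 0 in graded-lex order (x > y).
2*x^3 - 2*x^2*y + 3*y^3 + x

The degree is 3 — a generic line meets the curve in up to 3 points.
Observable constraints: it crosses the x-axis at the gridline x = 0; it crosses the y-axis at the gridline y = 0.
Putting this together gives p.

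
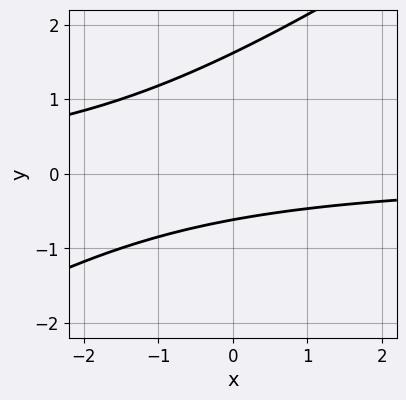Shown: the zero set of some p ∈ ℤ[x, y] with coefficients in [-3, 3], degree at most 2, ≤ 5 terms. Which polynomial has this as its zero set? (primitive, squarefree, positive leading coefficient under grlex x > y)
2*x*y - 3*y^2 + 3*y + 3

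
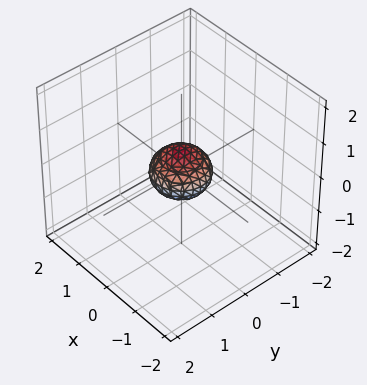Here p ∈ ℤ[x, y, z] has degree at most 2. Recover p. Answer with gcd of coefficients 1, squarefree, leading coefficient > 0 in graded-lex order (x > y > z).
First, degree: bounded and convex; a quadric, so deg p = 2.
Next, symmetry: the z-axis is an axis of rotation, so x and y enter only as x² + y²; mirror symmetry z ↦ −z ⇒ only even powers of z.
Next, observable constraints: a circular section at z = 0 has radius between 0 and 1.
Finally, these observations pin down the coefficients.

2*x^2 + 2*y^2 + 3*z^2 - 1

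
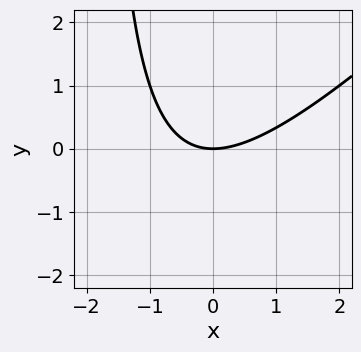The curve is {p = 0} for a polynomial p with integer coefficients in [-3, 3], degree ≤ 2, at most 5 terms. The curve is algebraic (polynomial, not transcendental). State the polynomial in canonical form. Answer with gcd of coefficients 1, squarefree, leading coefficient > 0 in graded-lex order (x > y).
(a) deg p = 2. The shape is more complex than any degree-1 curve.
(b) Checking where it meets the axes: one y-axis crossing is at y = 0; it meets the x-axis at x = 0 (among the integer gridlines).
(c) Assembling these constraints gives the stated polynomial.

x^2 - x*y - 2*y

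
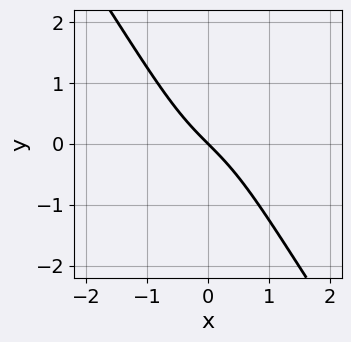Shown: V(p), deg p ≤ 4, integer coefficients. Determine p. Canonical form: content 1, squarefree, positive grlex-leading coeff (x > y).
3*x^3 + 2*x^2*y + 2*x + 2*y

1. Degree: a generic line meets the curve in up to 3 points, so deg p = 3.
2. Against the integer gridlines: one y-axis crossing is at y = 0; one x-axis crossing is at x = 0.
3. Fitting integer coefficients to these (and the overall shape) gives p.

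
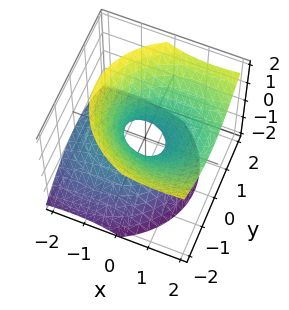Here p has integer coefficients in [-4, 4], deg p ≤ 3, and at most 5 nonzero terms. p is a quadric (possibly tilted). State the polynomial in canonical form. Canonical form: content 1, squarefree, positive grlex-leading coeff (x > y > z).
2*x^2 - 3*x*z + 3*y^2 - 3*z^2 - 1

1. The degree is 2 — no degree-1 surface has this shape.
2. Reading off the gridlines: it misses every integer gridline on the z-axis.
3. Assembling these constraints gives the stated polynomial.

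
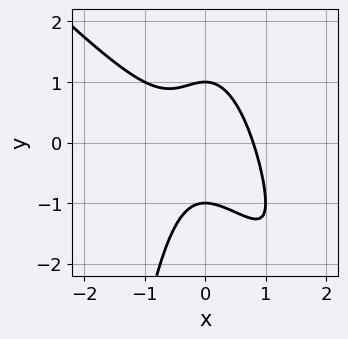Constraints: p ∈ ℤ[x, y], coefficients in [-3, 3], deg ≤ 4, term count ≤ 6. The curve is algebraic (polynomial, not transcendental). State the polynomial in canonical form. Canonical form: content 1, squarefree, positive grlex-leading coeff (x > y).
deg p = 3. The shape is more complex than any degree-2 curve.
Observable constraints: among the integer gridlines, it crosses the y-axis at y ∈ {-1, 1}.
Assembling these constraints gives the stated polynomial.

2*x^3 + 2*x^2*y + y^2 - 1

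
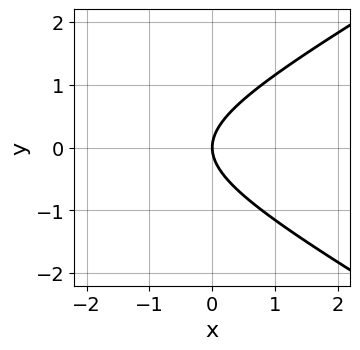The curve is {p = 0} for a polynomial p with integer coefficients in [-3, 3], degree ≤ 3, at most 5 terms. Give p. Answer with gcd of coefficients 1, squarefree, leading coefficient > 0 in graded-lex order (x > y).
First, the degree is 2 — no degree-1 curve has this shape.
Next, symmetries: mirror symmetry y ↦ −y ⇒ only even powers of y.
Next, observable constraints: one y-axis crossing is at y = 0; one x-axis crossing is at x = 0.
Finally, the integer polynomial consistent with all of this is the stated p.

x^2 - 3*y^2 + 3*x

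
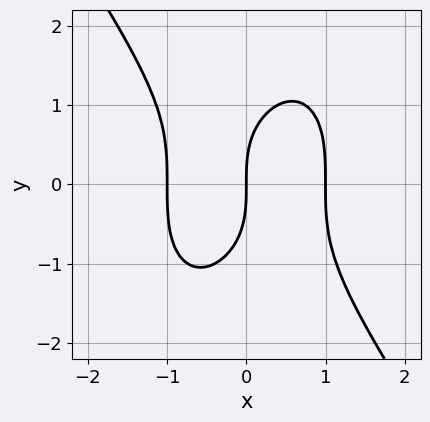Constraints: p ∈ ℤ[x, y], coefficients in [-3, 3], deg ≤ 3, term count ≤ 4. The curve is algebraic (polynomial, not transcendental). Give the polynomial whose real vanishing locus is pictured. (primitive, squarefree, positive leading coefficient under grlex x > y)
3*x^3 + y^3 - 3*x

(a) Degree: no degree-2 curve has this shape, so deg p = 3.
(b) Observable constraints: among the integer gridlines, it crosses the x-axis at x ∈ {-1, 0, 1}; it crosses the y-axis at the gridline y = 0.
(c) Matching integer coefficients to the picture gives p.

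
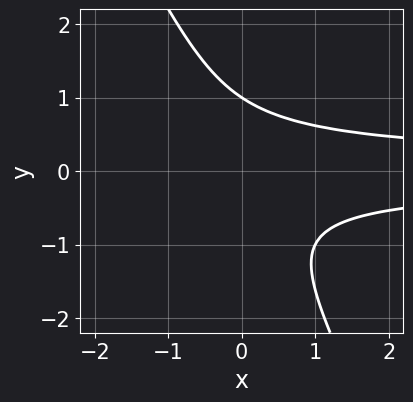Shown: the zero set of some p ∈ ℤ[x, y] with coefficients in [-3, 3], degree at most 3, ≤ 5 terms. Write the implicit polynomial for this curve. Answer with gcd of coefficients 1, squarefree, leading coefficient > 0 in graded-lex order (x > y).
2*x*y^2 + y^3 - 1

deg p = 3. A generic line meets the curve in up to 3 points.
From the axis intercepts and sections: it crosses the y-axis at the gridline y = 1; no x-intercept at any integer in the box.
These observations pin down the coefficients.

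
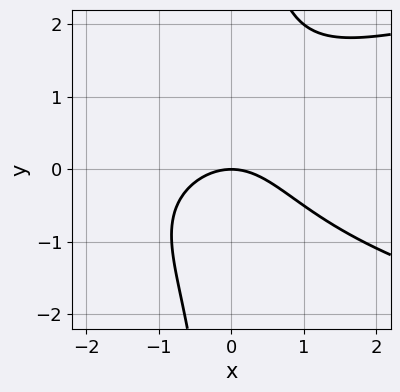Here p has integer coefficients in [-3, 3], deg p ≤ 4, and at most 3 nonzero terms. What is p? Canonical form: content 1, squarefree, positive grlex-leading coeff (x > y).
2*x*y^2 - 2*x^2 - 3*y

(a) The degree is 3 — no degree-2 curve has this shape.
(b) Reading off the gridlines: it meets the y-axis at y = 0 (among the integer gridlines); it crosses the x-axis at the gridline x = 0.
(c) Matching integer coefficients to the picture gives p.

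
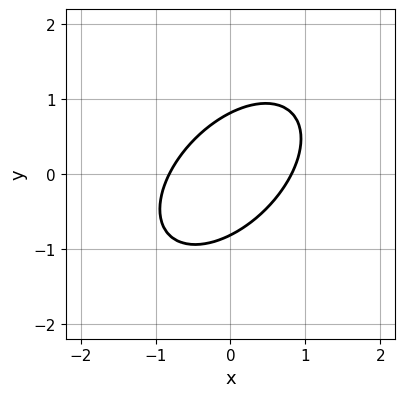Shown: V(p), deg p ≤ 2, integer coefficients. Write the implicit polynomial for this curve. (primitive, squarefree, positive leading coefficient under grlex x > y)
3*x^2 - 3*x*y + 3*y^2 - 2

First, degree: no degree-1 curve has this shape, so deg p = 2.
Finally, solving for integer coefficients yields p as stated.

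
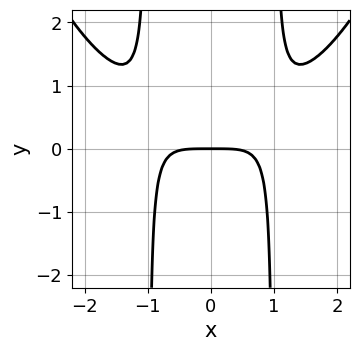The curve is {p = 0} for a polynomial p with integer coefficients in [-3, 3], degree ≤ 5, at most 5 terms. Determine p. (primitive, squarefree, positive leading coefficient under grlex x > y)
(a) Degree: a generic line meets the curve in up to 4 points, so deg p = 4.
(b) Symmetries: the x ↦ −x reflection is a symmetry, so x appears only in even powers.
(c) Observable constraints: it crosses the x-axis at the gridline x = 0; one y-axis crossing is at y = 0.
(d) The integer polynomial consistent with all of this is the stated p.

x^4 - 3*x^2*y + 3*y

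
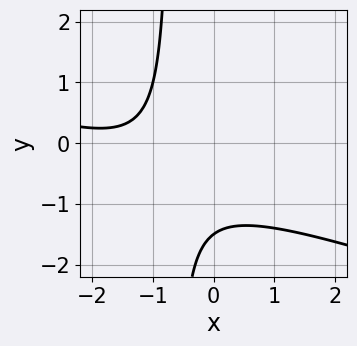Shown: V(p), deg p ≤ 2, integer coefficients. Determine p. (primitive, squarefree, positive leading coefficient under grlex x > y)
(a) The degree is 2 — the shape is more complex than any degree-1 curve.
(b) From the visible intercepts: no x-intercept at any integer in the box.
(c) The integer polynomial consistent with all of this is the stated p.

x^2 + 3*x*y + 3*x + 2*y + 3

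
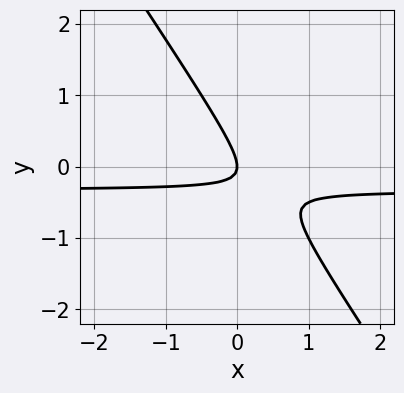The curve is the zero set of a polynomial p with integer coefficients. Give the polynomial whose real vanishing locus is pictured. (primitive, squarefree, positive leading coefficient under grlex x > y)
First, deg p = 2.
Then, checking where it meets the axes: it crosses the x-axis at the gridline x = 0; it crosses the y-axis at the gridline y = 0.
Finally, these observations pin down the coefficients.

3*x*y + 2*y^2 + x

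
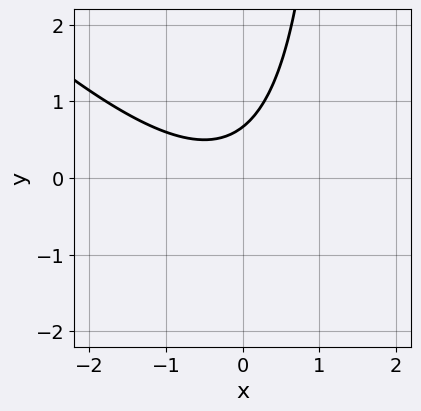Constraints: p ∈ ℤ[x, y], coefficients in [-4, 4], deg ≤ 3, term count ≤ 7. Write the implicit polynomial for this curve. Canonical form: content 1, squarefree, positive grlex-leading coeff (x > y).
2*x^2 + 2*x*y + x - 3*y + 2

1. deg p = 2.
2. Against the integer gridlines: the curve avoids every integer x-axis point in the box.
3. Fitting integer coefficients to these (and the overall shape) gives p.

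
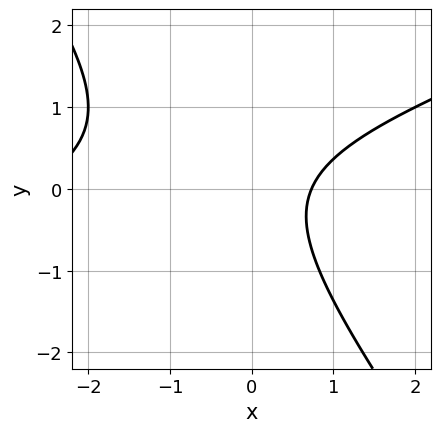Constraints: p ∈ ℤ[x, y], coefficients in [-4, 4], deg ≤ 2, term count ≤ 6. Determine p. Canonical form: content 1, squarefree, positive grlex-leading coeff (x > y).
x^2 - 2*x*y - 2*y^2 + 2*x - 2

deg p = 2. No degree-1 curve has this shape.
Against the integer gridlines: no y-intercept at any integer in the box.
Fitting integer coefficients to these (and the overall shape) gives p.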